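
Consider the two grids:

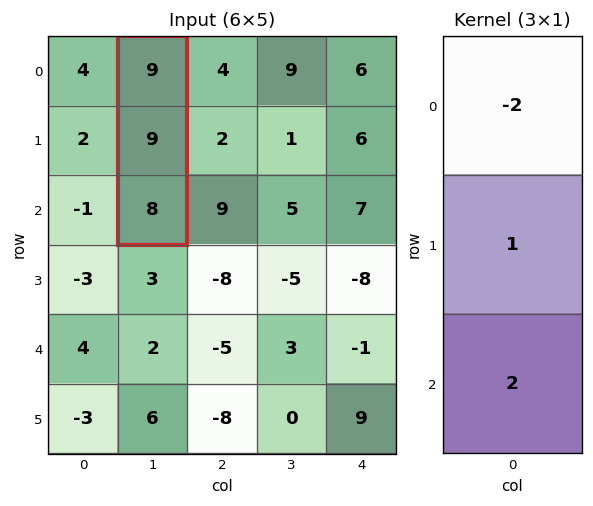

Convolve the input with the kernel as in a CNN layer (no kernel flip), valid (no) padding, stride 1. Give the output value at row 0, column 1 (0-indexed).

7

The receptive field on the input at this output position is [9 / 9 / 8]. Elementwise product with the kernel and sum: 9·-2 + 9·1 + 8·2.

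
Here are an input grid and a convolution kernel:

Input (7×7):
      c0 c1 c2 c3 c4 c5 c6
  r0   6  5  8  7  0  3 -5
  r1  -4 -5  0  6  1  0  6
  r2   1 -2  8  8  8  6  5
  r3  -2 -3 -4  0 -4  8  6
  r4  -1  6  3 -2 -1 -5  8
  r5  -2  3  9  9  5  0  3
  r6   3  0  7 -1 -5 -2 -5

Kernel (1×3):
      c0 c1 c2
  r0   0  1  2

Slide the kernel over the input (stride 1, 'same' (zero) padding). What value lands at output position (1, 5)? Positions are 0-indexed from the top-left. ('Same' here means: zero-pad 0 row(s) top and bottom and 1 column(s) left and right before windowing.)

12

The receptive field on the zero-padded input at this output position is [1 0 6]. Elementwise product with the kernel and sum: 0·1 + 6·2.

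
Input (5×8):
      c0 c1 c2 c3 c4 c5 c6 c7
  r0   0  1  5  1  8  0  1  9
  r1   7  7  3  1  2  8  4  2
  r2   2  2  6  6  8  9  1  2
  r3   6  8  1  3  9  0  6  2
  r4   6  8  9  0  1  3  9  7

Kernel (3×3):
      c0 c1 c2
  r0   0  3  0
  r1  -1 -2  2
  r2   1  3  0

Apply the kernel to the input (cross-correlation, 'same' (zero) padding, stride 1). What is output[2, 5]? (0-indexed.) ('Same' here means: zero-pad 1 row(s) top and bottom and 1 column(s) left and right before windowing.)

9

The receptive field on the zero-padded input at this output position is [2 8 4 / 8 9 1 / 9 0 6]. Elementwise product with the kernel and sum: 8·3 + 8·-1 + 9·-2 + 1·2 + 9·1 + 0·3.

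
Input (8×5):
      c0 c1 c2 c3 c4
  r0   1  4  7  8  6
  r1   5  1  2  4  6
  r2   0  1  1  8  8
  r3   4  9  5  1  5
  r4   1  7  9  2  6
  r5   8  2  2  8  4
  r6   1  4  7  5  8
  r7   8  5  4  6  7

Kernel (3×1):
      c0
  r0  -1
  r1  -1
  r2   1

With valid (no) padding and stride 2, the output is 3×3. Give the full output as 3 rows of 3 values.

-6 -8 -4
-3 3 -7
-8 -4 -2

Output[0,0]: The receptive field on the input at this output position is [1 / 5 / 0]. Elementwise product with the kernel and sum: 1·-1 + 5·-1 + 0·1.
Output[0,1]: The receptive field on the input at this output position is [7 / 2 / 1]. Elementwise product with the kernel and sum: 7·-1 + 2·-1 + 1·1.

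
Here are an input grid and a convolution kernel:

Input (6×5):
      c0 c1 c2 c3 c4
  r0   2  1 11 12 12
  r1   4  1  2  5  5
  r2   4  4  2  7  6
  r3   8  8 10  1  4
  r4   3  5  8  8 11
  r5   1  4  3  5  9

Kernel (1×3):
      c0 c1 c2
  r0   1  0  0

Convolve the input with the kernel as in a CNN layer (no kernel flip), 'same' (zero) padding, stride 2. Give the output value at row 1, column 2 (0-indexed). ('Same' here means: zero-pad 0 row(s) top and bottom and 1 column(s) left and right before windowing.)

7

The receptive field on the zero-padded input at this output position is [7 6 0]. Elementwise product with the kernel and sum: 7·1.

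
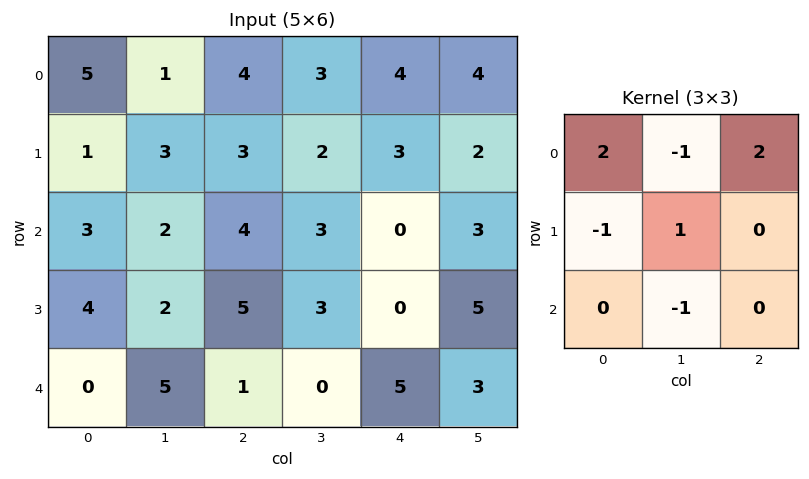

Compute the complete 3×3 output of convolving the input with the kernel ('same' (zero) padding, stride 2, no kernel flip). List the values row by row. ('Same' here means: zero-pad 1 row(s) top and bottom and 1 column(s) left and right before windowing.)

4 0 -2
4 4 2
0 1 21

Output[0,0]: The receptive field on the zero-padded input at this output position is [0 0 0 / 0 5 1 / 0 1 3]. Elementwise product with the kernel and sum: 0·2 + 0·-1 + 0·2 + 0·-1 + 5·1 + 1·-1.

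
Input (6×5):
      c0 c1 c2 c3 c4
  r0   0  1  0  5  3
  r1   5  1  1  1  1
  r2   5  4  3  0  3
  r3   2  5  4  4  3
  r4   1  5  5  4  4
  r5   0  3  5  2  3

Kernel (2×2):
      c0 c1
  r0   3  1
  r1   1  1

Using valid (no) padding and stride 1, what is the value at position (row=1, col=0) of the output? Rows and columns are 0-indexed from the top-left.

The receptive field on the input at this output position is [5 1 / 5 4]. Elementwise product with the kernel and sum: 5·3 + 1·1 + 5·1 + 4·1.

25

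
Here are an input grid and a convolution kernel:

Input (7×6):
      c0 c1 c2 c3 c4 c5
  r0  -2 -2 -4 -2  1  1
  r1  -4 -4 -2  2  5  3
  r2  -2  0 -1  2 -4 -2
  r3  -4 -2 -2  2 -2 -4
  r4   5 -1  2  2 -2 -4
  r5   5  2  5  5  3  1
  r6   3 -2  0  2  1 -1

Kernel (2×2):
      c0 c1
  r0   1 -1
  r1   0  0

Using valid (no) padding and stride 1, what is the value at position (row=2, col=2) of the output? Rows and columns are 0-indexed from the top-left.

-3

The receptive field on the input at this output position is [-1 2 / -2 2]. Elementwise product with the kernel and sum: -1·1 + 2·-1.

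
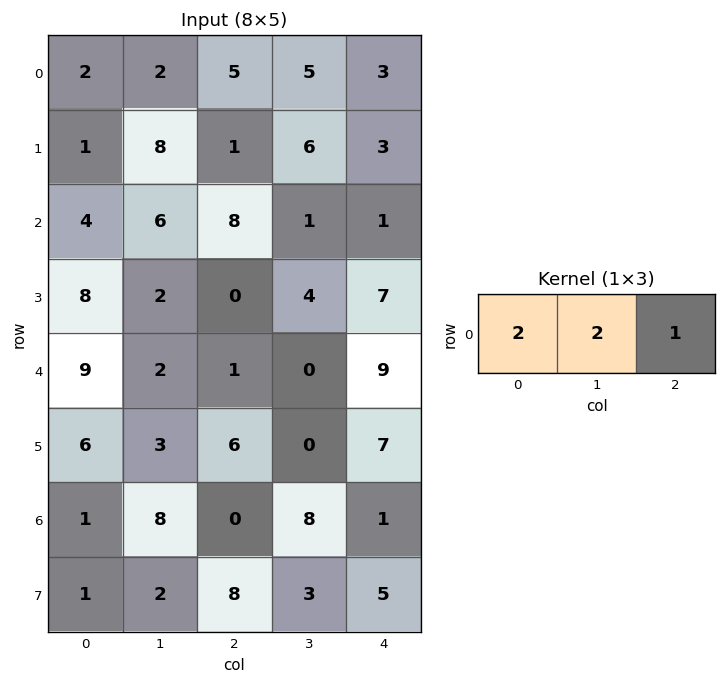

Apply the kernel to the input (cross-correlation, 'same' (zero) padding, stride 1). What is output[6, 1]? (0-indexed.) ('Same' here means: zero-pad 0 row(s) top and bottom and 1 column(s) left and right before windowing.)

18

The receptive field on the zero-padded input at this output position is [1 8 0]. Elementwise product with the kernel and sum: 1·2 + 8·2 + 0·1.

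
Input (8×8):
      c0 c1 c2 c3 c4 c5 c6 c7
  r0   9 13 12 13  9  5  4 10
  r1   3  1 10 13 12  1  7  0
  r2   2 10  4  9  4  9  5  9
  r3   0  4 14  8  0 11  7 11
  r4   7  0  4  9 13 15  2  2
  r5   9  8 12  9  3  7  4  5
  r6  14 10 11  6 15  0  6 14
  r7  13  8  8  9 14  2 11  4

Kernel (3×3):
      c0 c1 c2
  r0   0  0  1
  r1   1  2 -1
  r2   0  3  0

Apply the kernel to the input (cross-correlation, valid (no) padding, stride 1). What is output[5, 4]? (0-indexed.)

19

The receptive field on the input at this output position is [3 7 4 / 15 0 6 / 14 2 11]. Elementwise product with the kernel and sum: 4·1 + 15·1 + 0·2 + 6·-1 + 2·3.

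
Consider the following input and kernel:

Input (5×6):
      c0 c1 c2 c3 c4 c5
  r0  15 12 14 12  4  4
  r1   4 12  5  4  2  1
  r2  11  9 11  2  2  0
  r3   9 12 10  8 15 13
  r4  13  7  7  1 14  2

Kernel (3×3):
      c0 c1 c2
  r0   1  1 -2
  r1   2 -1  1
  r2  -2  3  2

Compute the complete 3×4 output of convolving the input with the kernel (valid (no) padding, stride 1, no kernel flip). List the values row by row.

27 44 14 17
68 40 61 61
23 47 53 62

Output[0,0]: The receptive field on the input at this output position is [15 12 14 / 4 12 5 / 11 9 11]. Elementwise product with the kernel and sum: 15·1 + 12·1 + 14·-2 + 4·2 + 12·-1 + 5·1 + 11·-2 + 9·3 + 11·2.
Output[0,1]: The receptive field on the input at this output position is [12 14 12 / 12 5 4 / 9 11 2]. Elementwise product with the kernel and sum: 12·1 + 14·1 + 12·-2 + 12·2 + 5·-1 + 4·1 + 9·-2 + 11·3 + 2·2.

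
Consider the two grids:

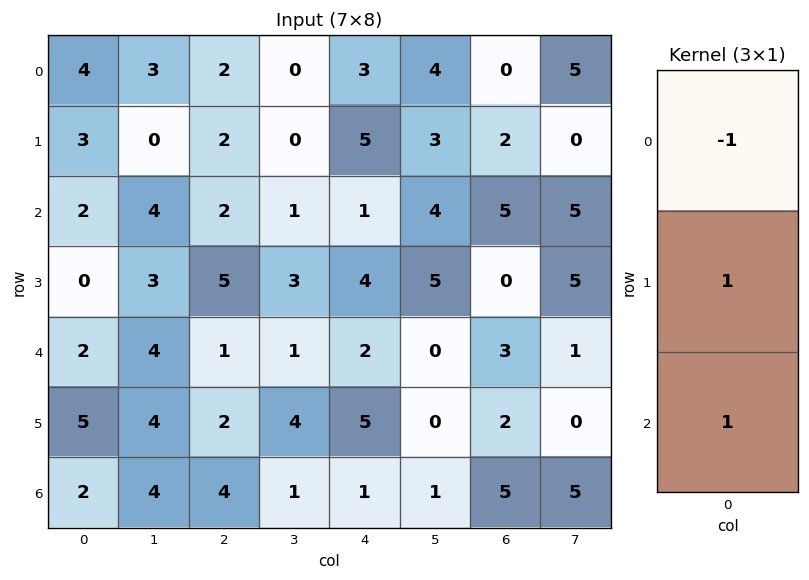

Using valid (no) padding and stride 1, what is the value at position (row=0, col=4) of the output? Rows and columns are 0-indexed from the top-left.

3

The receptive field on the input at this output position is [3 / 5 / 1]. Elementwise product with the kernel and sum: 3·-1 + 5·1 + 1·1.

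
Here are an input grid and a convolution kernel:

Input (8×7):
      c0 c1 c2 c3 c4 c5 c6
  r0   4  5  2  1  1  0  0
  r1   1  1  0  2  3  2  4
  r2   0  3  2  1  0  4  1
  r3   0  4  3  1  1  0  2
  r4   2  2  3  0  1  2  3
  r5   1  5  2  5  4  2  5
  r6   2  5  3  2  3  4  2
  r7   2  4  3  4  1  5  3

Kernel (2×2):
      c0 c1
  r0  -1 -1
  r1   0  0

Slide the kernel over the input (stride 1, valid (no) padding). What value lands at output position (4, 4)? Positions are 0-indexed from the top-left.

-3

The receptive field on the input at this output position is [1 2 / 4 2]. Elementwise product with the kernel and sum: 1·-1 + 2·-1.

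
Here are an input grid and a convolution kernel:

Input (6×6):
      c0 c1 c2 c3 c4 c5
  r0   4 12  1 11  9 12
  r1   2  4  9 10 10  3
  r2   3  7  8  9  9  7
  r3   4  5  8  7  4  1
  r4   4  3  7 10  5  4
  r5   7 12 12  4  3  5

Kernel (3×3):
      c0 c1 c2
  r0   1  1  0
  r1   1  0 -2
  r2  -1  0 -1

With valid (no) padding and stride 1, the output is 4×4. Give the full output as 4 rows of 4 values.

Output[0,0]: The receptive field on the input at this output position is [4 12 1 / 2 4 9 / 3 7 8]. Elementwise product with the kernel and sum: 4·1 + 12·1 + 2·1 + 9·-2 + 3·-1 + 8·-1.

-11 -19 -16 8
-19 -10 -3 7
-13 -7 5 9
-20 -20 -3 4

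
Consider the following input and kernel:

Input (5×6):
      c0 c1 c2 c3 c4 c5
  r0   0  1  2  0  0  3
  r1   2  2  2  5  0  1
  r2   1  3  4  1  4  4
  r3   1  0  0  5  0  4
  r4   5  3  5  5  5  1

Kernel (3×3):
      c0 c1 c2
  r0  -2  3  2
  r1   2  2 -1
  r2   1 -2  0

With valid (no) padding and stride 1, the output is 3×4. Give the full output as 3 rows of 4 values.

8 2 12 8
11 25 7 3
16 -4 8 19

Output[0,0]: The receptive field on the input at this output position is [0 1 2 / 2 2 2 / 1 3 4]. Elementwise product with the kernel and sum: 0·-2 + 1·3 + 2·2 + 2·2 + 2·2 + 2·-1 + 1·1 + 3·-2.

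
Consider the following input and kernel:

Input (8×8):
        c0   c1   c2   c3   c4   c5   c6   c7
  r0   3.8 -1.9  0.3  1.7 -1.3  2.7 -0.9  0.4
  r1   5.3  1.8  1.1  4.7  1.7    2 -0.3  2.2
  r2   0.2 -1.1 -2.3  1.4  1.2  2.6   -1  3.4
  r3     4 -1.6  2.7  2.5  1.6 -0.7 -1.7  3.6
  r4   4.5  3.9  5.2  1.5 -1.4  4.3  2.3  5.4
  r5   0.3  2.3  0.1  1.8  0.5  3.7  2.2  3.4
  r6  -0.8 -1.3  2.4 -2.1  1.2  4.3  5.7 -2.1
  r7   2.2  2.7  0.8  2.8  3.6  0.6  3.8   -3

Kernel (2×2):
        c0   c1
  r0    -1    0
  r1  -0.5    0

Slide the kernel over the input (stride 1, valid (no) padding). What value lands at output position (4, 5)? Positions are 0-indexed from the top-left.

The receptive field on the input at this output position is [4.3 2.3 / 3.7 2.2]. Elementwise product with the kernel and sum: 4.3·-1 + 3.7·-0.5.

-6.15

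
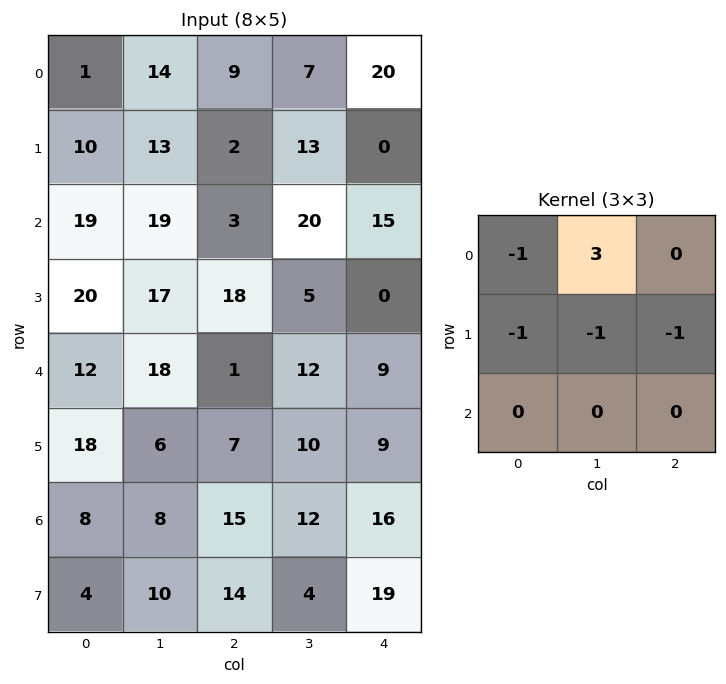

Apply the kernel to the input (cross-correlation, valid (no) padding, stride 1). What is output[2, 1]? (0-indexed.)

-50

The receptive field on the input at this output position is [19 3 20 / 17 18 5 / 18 1 12]. Elementwise product with the kernel and sum: 19·-1 + 3·3 + 17·-1 + 18·-1 + 5·-1.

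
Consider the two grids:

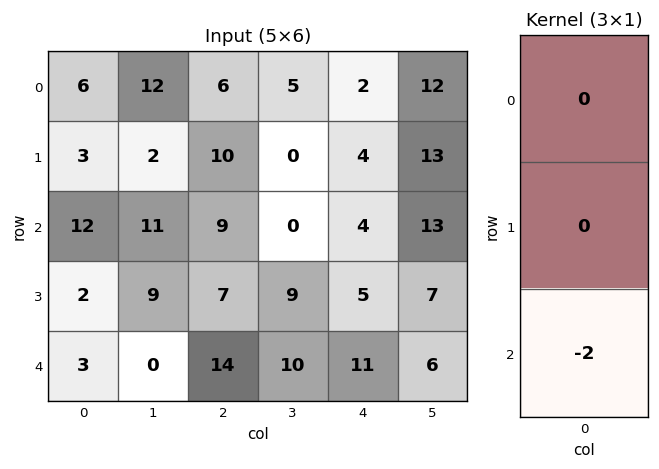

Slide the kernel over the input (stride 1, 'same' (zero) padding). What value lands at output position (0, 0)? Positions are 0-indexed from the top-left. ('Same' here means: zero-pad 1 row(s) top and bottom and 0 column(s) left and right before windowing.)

-6

The receptive field on the zero-padded input at this output position is [0 / 6 / 3]. Elementwise product with the kernel and sum: 3·-2.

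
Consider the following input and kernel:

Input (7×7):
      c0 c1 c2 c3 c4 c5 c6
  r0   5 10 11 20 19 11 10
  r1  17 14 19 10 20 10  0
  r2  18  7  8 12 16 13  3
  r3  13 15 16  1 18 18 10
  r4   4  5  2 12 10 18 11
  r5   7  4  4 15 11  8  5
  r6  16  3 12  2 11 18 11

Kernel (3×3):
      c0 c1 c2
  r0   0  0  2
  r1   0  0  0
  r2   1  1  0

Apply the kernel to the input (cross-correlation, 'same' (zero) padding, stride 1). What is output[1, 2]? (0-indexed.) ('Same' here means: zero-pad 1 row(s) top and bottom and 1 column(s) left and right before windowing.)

55

The receptive field on the zero-padded input at this output position is [10 11 20 / 14 19 10 / 7 8 12]. Elementwise product with the kernel and sum: 20·2 + 7·1 + 8·1.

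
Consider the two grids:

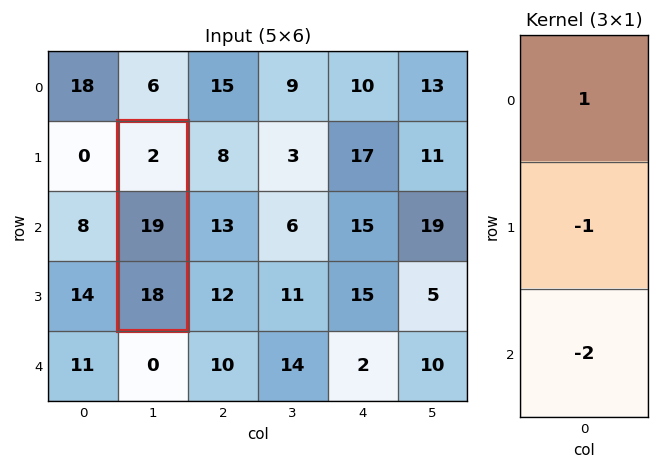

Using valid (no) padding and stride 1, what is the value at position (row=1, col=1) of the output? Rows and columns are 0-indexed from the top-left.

-53

The receptive field on the input at this output position is [2 / 19 / 18]. Elementwise product with the kernel and sum: 2·1 + 19·-1 + 18·-2.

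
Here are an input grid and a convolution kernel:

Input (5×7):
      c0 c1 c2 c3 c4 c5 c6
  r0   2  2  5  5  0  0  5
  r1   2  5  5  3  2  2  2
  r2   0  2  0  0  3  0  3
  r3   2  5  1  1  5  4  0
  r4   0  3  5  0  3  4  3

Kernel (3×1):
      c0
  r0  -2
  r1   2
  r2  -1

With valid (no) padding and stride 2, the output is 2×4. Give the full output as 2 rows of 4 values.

0 0 1 -9
4 -3 1 -9

Output[0,0]: The receptive field on the input at this output position is [2 / 2 / 0]. Elementwise product with the kernel and sum: 2·-2 + 2·2 + 0·-1.
Output[0,1]: The receptive field on the input at this output position is [5 / 5 / 0]. Elementwise product with the kernel and sum: 5·-2 + 5·2 + 0·-1.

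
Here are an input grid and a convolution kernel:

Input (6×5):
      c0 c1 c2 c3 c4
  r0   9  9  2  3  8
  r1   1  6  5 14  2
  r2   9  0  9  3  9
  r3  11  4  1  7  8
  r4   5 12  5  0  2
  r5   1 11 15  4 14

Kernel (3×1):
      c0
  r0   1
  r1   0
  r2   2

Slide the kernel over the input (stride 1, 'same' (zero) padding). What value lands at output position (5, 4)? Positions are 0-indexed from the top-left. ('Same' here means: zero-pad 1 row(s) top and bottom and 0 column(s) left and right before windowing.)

2

The receptive field on the zero-padded input at this output position is [2 / 14 / 0]. Elementwise product with the kernel and sum: 2·1 + 0·2.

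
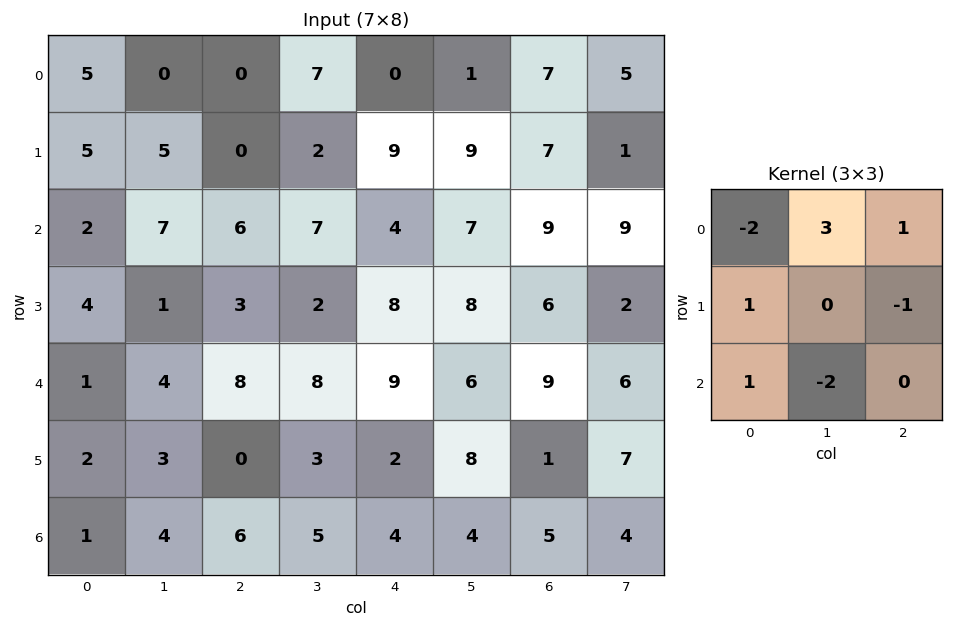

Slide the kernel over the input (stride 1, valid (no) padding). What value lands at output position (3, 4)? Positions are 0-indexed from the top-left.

0

The receptive field on the input at this output position is [8 8 6 / 9 6 9 / 2 8 1]. Elementwise product with the kernel and sum: 8·-2 + 8·3 + 6·1 + 9·1 + 9·-1 + 2·1 + 8·-2.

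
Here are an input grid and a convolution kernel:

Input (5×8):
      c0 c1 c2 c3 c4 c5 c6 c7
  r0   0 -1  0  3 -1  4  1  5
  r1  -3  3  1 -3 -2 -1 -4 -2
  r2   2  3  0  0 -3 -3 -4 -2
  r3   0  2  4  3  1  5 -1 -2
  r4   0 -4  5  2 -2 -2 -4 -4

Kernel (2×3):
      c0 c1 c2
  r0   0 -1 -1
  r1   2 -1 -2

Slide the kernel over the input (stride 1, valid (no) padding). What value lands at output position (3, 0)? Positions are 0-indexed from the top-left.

-12

The receptive field on the input at this output position is [0 2 4 / 0 -4 5]. Elementwise product with the kernel and sum: 2·-1 + 4·-1 + 0·2 + -4·-1 + 5·-2.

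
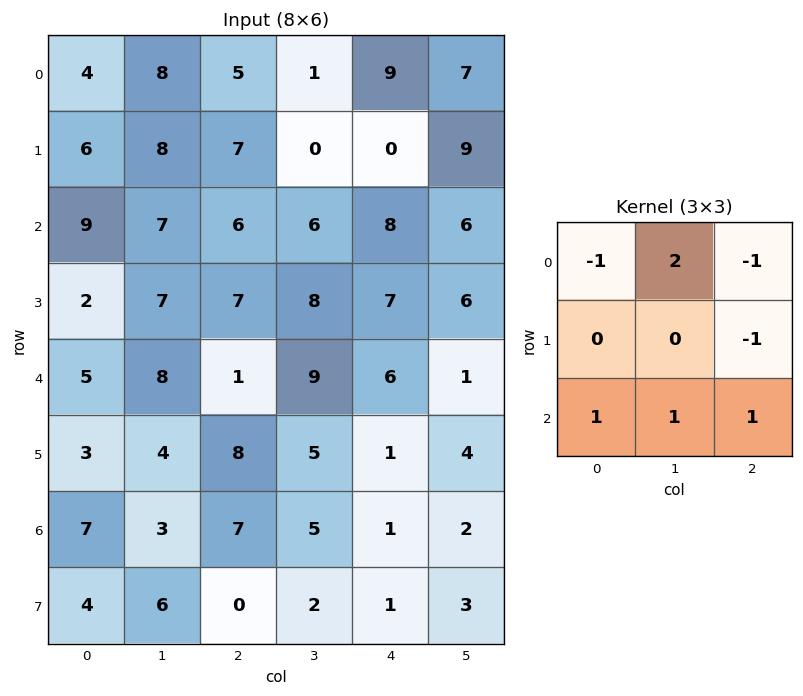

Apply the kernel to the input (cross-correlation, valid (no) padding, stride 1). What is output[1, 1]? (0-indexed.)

The receptive field on the input at this output position is [8 7 0 / 7 6 6 / 7 7 8]. Elementwise product with the kernel and sum: 8·-1 + 7·2 + 0·-1 + 6·-1 + 7·1 + 7·1 + 8·1.

22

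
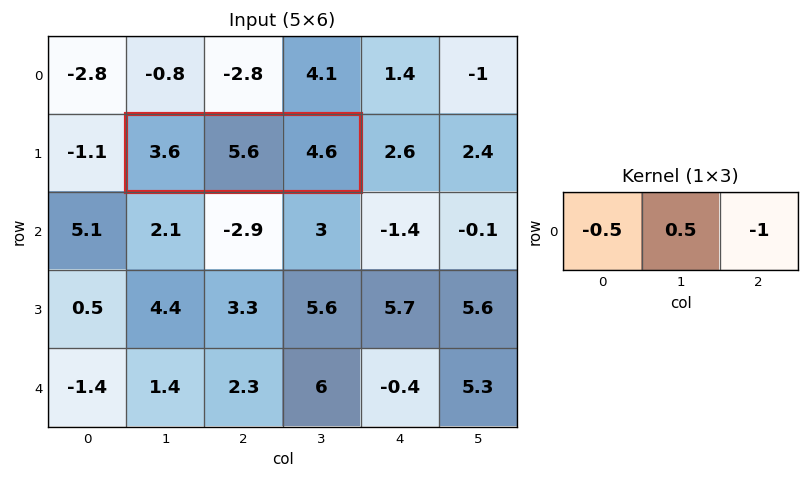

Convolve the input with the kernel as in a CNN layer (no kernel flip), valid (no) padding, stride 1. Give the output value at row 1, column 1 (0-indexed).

-3.6

The receptive field on the input at this output position is [3.6 5.6 4.6]. Elementwise product with the kernel and sum: 3.6·-0.5 + 5.6·0.5 + 4.6·-1.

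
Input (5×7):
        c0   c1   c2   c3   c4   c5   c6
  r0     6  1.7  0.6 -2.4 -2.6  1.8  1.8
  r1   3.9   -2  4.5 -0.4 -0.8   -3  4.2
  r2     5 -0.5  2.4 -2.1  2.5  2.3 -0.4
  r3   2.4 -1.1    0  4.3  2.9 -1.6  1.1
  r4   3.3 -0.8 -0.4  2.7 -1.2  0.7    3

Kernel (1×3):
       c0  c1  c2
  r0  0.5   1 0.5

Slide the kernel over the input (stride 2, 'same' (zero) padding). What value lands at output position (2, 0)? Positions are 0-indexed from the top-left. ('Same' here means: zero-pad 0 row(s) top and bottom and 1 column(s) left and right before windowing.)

The receptive field on the zero-padded input at this output position is [0 3.3 -0.8]. Elementwise product with the kernel and sum: 0·0.5 + 3.3·1 + -0.8·0.5.

2.9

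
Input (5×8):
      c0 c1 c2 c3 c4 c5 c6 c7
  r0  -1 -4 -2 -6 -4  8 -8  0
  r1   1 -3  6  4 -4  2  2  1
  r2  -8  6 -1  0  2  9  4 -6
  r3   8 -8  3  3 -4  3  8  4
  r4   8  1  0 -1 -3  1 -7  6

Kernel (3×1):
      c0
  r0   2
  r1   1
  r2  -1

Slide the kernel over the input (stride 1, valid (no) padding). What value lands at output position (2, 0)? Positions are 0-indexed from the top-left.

The receptive field on the input at this output position is [-8 / 8 / 8]. Elementwise product with the kernel and sum: -8·2 + 8·1 + 8·-1.

-16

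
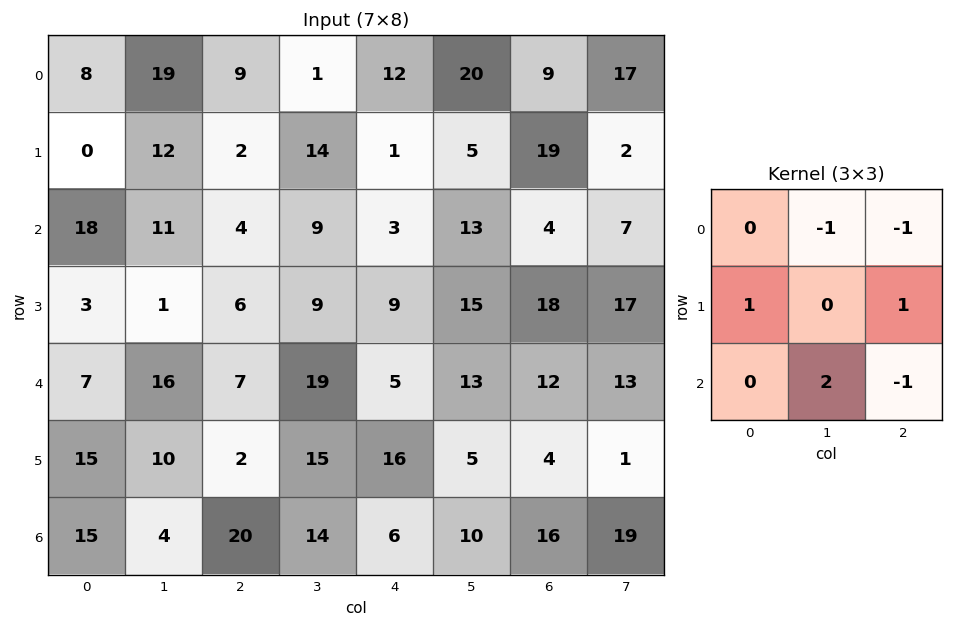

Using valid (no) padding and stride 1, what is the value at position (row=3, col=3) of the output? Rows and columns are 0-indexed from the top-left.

35

The receptive field on the input at this output position is [9 9 15 / 19 5 13 / 15 16 5]. Elementwise product with the kernel and sum: 9·-1 + 15·-1 + 19·1 + 13·1 + 16·2 + 5·-1.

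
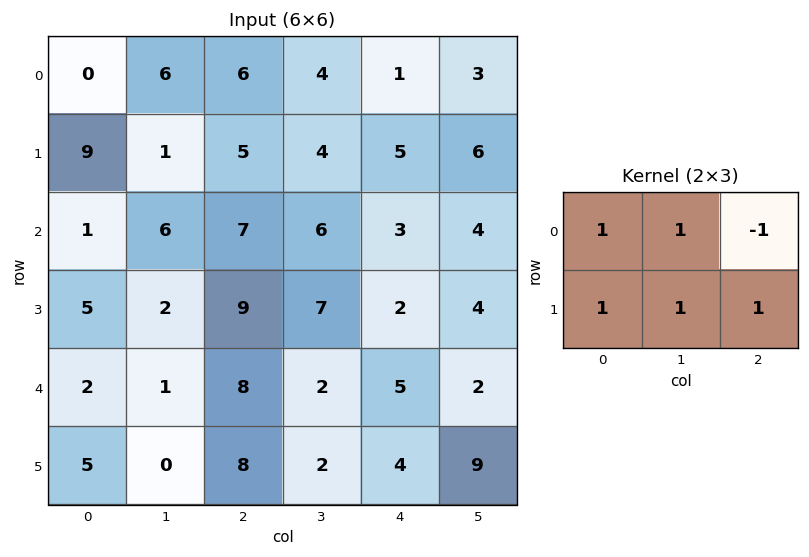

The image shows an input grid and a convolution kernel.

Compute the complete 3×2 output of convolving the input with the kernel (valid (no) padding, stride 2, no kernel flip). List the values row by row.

Output[0,0]: The receptive field on the input at this output position is [0 6 6 / 9 1 5]. Elementwise product with the kernel and sum: 0·1 + 6·1 + 6·-1 + 9·1 + 1·1 + 5·1.

15 23
16 28
8 19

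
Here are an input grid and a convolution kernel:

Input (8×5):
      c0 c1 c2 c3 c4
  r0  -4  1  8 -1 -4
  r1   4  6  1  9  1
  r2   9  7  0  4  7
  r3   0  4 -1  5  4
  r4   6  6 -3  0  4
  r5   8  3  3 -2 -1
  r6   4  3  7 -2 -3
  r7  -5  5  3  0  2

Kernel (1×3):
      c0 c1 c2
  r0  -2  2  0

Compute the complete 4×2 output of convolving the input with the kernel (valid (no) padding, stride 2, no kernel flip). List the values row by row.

Output[0,0]: The receptive field on the input at this output position is [-4 1 8]. Elementwise product with the kernel and sum: -4·-2 + 1·2.

10 -18
-4 8
0 6
-2 -18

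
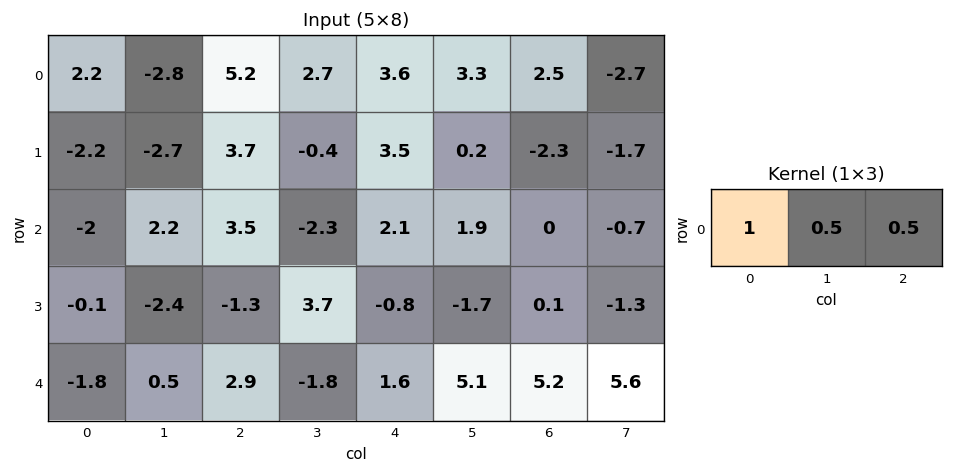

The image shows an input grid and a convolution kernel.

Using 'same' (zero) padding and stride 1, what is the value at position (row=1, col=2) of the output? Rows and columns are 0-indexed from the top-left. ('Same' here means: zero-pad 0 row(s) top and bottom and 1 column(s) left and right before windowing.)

The receptive field on the zero-padded input at this output position is [-2.7 3.7 -0.4]. Elementwise product with the kernel and sum: -2.7·1 + 3.7·0.5 + -0.4·0.5.

-1.05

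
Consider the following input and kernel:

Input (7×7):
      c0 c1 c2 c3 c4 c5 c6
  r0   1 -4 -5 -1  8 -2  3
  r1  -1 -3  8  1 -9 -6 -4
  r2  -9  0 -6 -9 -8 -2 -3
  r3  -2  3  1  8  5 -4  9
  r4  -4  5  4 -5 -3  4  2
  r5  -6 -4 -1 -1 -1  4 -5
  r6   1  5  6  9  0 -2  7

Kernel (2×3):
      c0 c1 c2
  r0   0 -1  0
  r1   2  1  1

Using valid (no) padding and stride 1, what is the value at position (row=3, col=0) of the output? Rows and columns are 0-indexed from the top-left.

-2

The receptive field on the input at this output position is [-2 3 1 / -4 5 4]. Elementwise product with the kernel and sum: 3·-1 + -4·2 + 5·1 + 4·1.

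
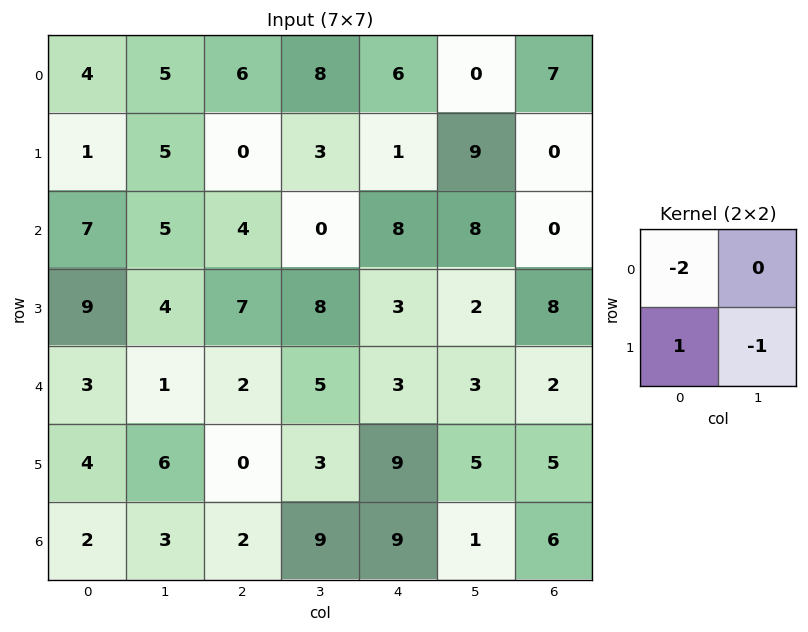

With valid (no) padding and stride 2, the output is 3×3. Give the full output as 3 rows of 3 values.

Output[0,0]: The receptive field on the input at this output position is [4 5 / 1 5]. Elementwise product with the kernel and sum: 4·-2 + 1·1 + 5·-1.

-12 -15 -20
-9 -9 -15
-8 -7 -2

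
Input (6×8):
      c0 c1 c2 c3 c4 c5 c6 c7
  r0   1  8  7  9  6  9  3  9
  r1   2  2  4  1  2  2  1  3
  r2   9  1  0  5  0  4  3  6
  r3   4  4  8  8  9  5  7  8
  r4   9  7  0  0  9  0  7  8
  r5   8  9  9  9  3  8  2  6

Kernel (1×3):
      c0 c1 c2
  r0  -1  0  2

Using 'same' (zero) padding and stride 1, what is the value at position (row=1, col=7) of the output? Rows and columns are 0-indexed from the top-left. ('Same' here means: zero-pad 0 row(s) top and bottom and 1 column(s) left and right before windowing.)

-1

The receptive field on the zero-padded input at this output position is [1 3 0]. Elementwise product with the kernel and sum: 1·-1 + 0·2.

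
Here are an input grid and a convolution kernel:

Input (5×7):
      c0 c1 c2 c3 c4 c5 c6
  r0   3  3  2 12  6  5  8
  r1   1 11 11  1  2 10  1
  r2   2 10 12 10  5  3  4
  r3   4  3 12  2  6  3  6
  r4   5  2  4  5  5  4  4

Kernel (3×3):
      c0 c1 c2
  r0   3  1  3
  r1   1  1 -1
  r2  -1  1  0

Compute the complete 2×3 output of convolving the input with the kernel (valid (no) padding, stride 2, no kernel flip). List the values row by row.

27 44 56
44 70 32

Output[0,0]: The receptive field on the input at this output position is [3 3 2 / 1 11 11 / 2 10 12]. Elementwise product with the kernel and sum: 3·3 + 3·1 + 2·3 + 1·1 + 11·1 + 11·-1 + 2·-1 + 10·1.
Output[0,1]: The receptive field on the input at this output position is [2 12 6 / 11 1 2 / 12 10 5]. Elementwise product with the kernel and sum: 2·3 + 12·1 + 6·3 + 11·1 + 1·1 + 2·-1 + 12·-1 + 10·1.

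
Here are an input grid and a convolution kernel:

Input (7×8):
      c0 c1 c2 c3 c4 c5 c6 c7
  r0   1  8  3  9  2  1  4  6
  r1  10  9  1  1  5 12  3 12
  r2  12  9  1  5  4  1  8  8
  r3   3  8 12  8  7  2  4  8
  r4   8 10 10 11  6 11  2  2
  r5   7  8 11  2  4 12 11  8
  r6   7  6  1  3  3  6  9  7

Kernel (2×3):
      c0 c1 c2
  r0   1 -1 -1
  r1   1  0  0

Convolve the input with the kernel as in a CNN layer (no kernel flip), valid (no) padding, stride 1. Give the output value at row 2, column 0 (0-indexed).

The receptive field on the input at this output position is [12 9 1 / 3 8 12]. Elementwise product with the kernel and sum: 12·1 + 9·-1 + 1·-1 + 3·1.

5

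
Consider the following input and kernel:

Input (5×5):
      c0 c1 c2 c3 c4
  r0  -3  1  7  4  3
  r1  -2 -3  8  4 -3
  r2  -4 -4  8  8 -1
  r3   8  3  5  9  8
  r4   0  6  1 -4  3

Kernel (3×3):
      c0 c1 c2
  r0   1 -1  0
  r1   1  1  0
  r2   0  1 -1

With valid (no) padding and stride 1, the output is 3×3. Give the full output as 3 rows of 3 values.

-21 -1 24
-9 -11 21
16 1 7

Output[0,0]: The receptive field on the input at this output position is [-3 1 7 / -2 -3 8 / -4 -4 8]. Elementwise product with the kernel and sum: -3·1 + 1·-1 + -2·1 + -3·1 + -4·1 + 8·-1.
Output[0,1]: The receptive field on the input at this output position is [1 7 4 / -3 8 4 / -4 8 8]. Elementwise product with the kernel and sum: 1·1 + 7·-1 + -3·1 + 8·1 + 8·1 + 8·-1.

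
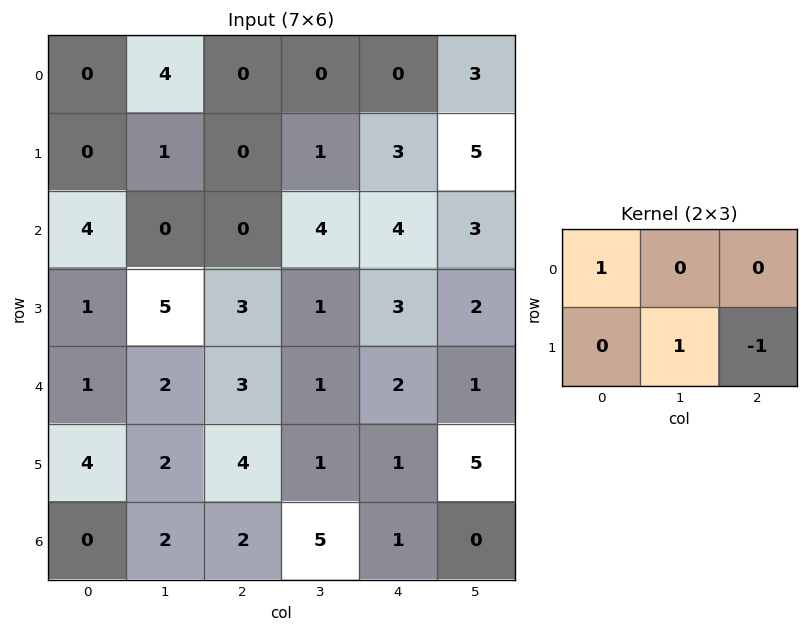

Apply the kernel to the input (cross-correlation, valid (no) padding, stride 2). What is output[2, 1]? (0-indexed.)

3

The receptive field on the input at this output position is [3 1 2 / 4 1 1]. Elementwise product with the kernel and sum: 3·1 + 1·1 + 1·-1.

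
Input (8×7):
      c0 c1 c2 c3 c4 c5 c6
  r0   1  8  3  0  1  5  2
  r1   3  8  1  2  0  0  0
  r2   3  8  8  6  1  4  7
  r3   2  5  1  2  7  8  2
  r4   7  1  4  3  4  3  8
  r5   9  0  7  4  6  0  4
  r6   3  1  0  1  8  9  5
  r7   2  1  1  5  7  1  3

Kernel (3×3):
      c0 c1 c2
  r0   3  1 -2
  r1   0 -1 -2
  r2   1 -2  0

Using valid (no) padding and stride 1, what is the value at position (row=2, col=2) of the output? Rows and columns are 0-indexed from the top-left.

The receptive field on the input at this output position is [8 6 1 / 1 2 7 / 4 3 4]. Elementwise product with the kernel and sum: 8·3 + 6·1 + 1·-2 + 2·-1 + 7·-2 + 4·1 + 3·-2.

10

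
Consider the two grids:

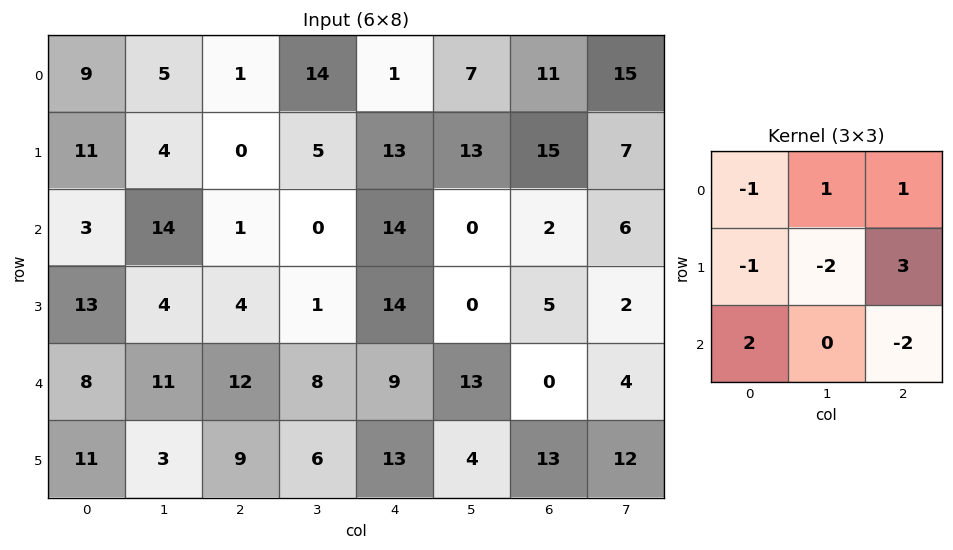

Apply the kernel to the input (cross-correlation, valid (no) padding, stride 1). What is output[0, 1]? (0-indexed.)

49

The receptive field on the input at this output position is [5 1 14 / 4 0 5 / 14 1 0]. Elementwise product with the kernel and sum: 5·-1 + 1·1 + 14·1 + 4·-1 + 0·-2 + 5·3 + 14·2 + 0·-2.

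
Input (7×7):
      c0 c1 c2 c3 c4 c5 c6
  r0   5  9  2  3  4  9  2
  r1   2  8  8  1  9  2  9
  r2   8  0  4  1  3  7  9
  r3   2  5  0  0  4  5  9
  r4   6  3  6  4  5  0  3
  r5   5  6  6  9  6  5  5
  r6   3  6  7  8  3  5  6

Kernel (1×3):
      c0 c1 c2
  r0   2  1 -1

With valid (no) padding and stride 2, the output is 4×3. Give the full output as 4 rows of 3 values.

Output[0,0]: The receptive field on the input at this output position is [5 9 2]. Elementwise product with the kernel and sum: 5·2 + 9·1 + 2·-1.
Output[0,1]: The receptive field on the input at this output position is [2 3 4]. Elementwise product with the kernel and sum: 2·2 + 3·1 + 4·-1.

17 3 15
12 6 4
9 11 7
5 19 5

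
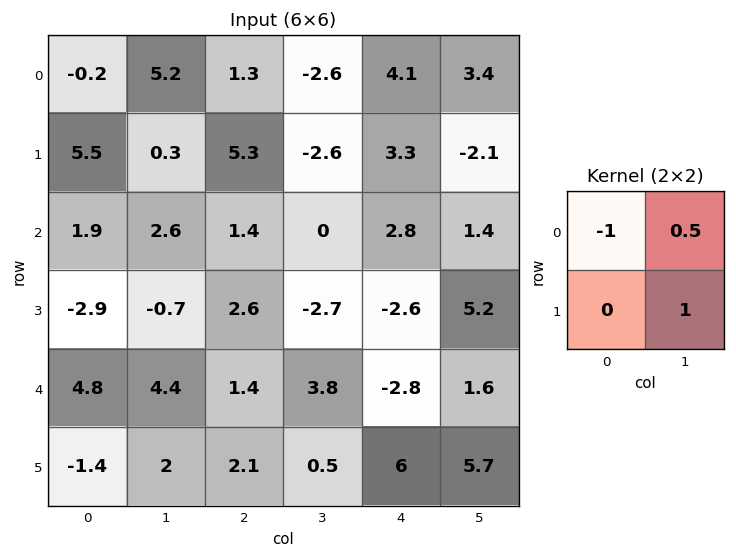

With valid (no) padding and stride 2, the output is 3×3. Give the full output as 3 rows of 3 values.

3.1 -5.2 -4.5
-1.3 -4.1 3.1
-0.6 1 9.3

Output[0,0]: The receptive field on the input at this output position is [-0.2 5.2 / 5.5 0.3]. Elementwise product with the kernel and sum: -0.2·-1 + 5.2·0.5 + 0.3·1.
Output[0,1]: The receptive field on the input at this output position is [1.3 -2.6 / 5.3 -2.6]. Elementwise product with the kernel and sum: 1.3·-1 + -2.6·0.5 + -2.6·1.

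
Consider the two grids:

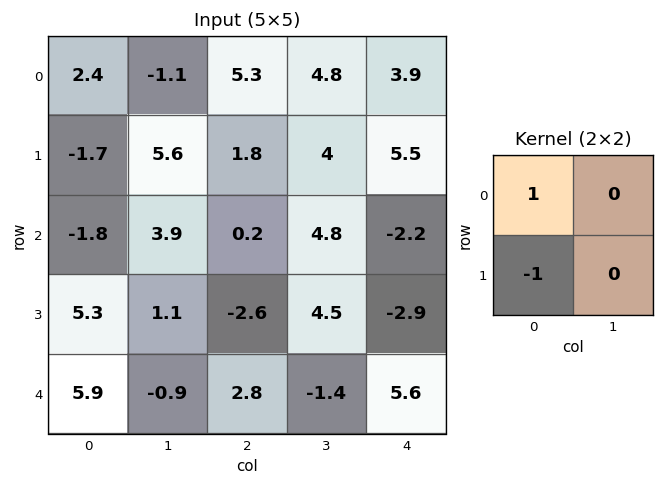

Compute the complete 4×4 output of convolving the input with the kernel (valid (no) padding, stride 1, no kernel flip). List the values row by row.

Output[0,0]: The receptive field on the input at this output position is [2.4 -1.1 / -1.7 5.6]. Elementwise product with the kernel and sum: 2.4·1 + -1.7·-1.
Output[0,1]: The receptive field on the input at this output position is [-1.1 5.3 / 5.6 1.8]. Elementwise product with the kernel and sum: -1.1·1 + 5.6·-1.

4.1 -6.7 3.5 0.8
0.1 1.7 1.6 -0.8
-7.1 2.8 2.8 0.3
-0.6 2 -5.4 5.9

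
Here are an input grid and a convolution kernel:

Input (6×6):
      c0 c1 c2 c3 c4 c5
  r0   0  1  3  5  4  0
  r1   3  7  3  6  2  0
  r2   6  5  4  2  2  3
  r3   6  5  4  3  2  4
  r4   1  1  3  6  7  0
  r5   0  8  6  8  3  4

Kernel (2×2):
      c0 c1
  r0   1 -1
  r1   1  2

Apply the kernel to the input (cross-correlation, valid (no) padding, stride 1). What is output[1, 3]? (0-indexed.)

10

The receptive field on the input at this output position is [6 2 / 2 2]. Elementwise product with the kernel and sum: 6·1 + 2·-1 + 2·1 + 2·2.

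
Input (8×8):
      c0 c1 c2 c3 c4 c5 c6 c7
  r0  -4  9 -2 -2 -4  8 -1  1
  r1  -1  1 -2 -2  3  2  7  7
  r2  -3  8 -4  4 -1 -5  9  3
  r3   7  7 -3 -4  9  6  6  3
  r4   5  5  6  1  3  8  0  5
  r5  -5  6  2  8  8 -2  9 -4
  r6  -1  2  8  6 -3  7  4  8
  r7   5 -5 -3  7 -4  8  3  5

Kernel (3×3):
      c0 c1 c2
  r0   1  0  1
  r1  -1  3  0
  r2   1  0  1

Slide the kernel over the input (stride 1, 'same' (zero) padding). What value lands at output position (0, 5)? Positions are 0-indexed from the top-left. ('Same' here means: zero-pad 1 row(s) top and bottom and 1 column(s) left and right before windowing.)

38

The receptive field on the zero-padded input at this output position is [0 0 0 / -4 8 -1 / 3 2 7]. Elementwise product with the kernel and sum: 0·1 + 0·1 + -4·-1 + 8·3 + 3·1 + 7·1.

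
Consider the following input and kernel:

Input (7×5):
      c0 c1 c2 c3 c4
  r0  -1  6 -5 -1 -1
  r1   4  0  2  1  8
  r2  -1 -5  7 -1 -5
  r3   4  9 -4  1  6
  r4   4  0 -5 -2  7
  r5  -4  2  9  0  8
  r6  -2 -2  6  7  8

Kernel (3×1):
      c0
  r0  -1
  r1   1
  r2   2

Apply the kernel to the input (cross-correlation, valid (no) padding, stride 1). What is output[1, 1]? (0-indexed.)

The receptive field on the input at this output position is [0 / -5 / 9]. Elementwise product with the kernel and sum: 0·-1 + -5·1 + 9·2.

13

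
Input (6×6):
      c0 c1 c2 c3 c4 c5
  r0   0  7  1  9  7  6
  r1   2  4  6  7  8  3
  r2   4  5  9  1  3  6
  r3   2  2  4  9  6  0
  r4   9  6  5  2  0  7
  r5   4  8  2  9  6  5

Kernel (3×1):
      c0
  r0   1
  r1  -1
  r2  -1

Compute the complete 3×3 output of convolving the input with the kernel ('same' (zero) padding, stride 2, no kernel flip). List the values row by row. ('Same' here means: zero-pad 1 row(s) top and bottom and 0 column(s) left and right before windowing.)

-2 -7 -15
-4 -7 -1
-11 -3 0

Output[0,0]: The receptive field on the zero-padded input at this output position is [0 / 0 / 2]. Elementwise product with the kernel and sum: 0·1 + 0·-1 + 2·-1.
Output[0,1]: The receptive field on the zero-padded input at this output position is [0 / 1 / 6]. Elementwise product with the kernel and sum: 0·1 + 1·-1 + 6·-1.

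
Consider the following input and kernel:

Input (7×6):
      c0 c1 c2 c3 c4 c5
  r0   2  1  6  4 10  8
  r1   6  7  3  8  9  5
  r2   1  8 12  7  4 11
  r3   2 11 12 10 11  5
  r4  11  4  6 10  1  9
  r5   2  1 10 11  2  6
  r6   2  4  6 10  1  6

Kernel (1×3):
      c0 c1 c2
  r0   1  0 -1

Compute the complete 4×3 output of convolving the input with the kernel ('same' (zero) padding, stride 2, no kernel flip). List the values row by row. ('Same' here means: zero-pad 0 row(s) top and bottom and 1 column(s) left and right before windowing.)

-1 -3 -4
-8 1 -4
-4 -6 1
-4 -6 4

Output[0,0]: The receptive field on the zero-padded input at this output position is [0 2 1]. Elementwise product with the kernel and sum: 0·1 + 1·-1.
Output[0,1]: The receptive field on the zero-padded input at this output position is [1 6 4]. Elementwise product with the kernel and sum: 1·1 + 4·-1.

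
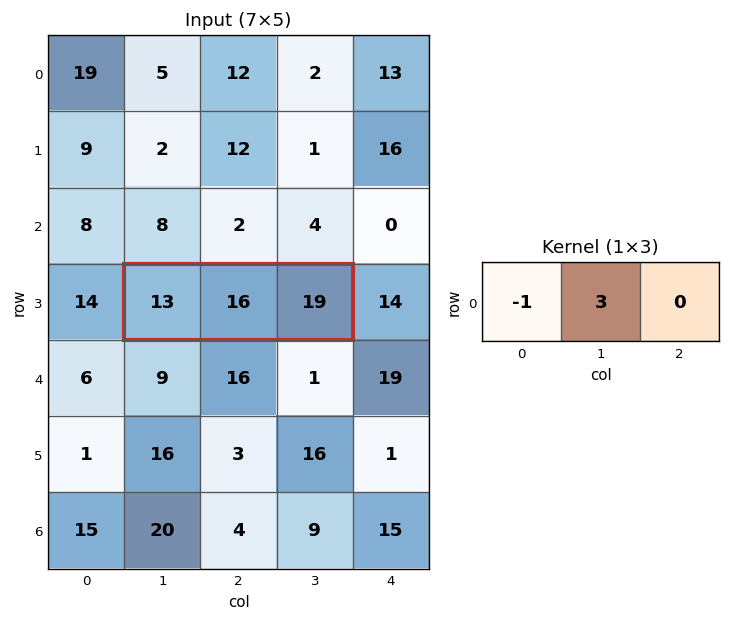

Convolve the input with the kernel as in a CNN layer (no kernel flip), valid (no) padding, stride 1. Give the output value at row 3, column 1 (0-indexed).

The receptive field on the input at this output position is [13 16 19]. Elementwise product with the kernel and sum: 13·-1 + 16·3.

35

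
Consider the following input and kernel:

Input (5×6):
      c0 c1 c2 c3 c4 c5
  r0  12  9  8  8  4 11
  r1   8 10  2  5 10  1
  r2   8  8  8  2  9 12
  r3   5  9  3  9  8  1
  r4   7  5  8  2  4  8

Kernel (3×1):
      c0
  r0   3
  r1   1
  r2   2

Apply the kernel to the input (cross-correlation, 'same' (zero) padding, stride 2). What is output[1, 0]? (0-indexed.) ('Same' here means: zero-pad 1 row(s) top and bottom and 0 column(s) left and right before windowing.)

The receptive field on the zero-padded input at this output position is [8 / 8 / 5]. Elementwise product with the kernel and sum: 8·3 + 8·1 + 5·2.

42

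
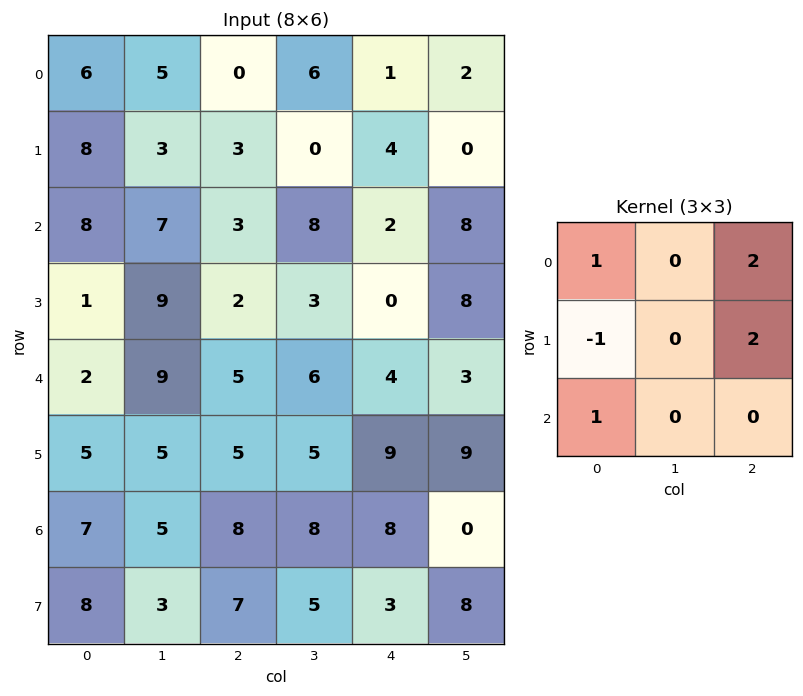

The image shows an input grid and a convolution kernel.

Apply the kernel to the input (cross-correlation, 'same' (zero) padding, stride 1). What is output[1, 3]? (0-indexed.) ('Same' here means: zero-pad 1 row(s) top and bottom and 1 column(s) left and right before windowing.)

10

The receptive field on the zero-padded input at this output position is [0 6 1 / 3 0 4 / 3 8 2]. Elementwise product with the kernel and sum: 0·1 + 1·2 + 3·-1 + 4·2 + 3·1.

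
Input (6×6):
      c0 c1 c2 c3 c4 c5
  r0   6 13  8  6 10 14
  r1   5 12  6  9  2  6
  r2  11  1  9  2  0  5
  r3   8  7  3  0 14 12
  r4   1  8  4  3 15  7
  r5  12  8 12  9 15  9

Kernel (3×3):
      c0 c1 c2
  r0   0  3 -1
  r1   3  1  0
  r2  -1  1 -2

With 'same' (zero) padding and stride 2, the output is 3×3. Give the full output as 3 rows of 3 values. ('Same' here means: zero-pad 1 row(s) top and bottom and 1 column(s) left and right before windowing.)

-13 23 9
8 17 -4
14 23 42

Output[0,0]: The receptive field on the zero-padded input at this output position is [0 0 0 / 0 6 13 / 0 5 12]. Elementwise product with the kernel and sum: 0·3 + 0·-1 + 0·3 + 6·1 + 0·-1 + 5·1 + 12·-2.
Output[0,1]: The receptive field on the zero-padded input at this output position is [0 0 0 / 13 8 6 / 12 6 9]. Elementwise product with the kernel and sum: 0·3 + 0·-1 + 13·3 + 8·1 + 12·-1 + 6·1 + 9·-2.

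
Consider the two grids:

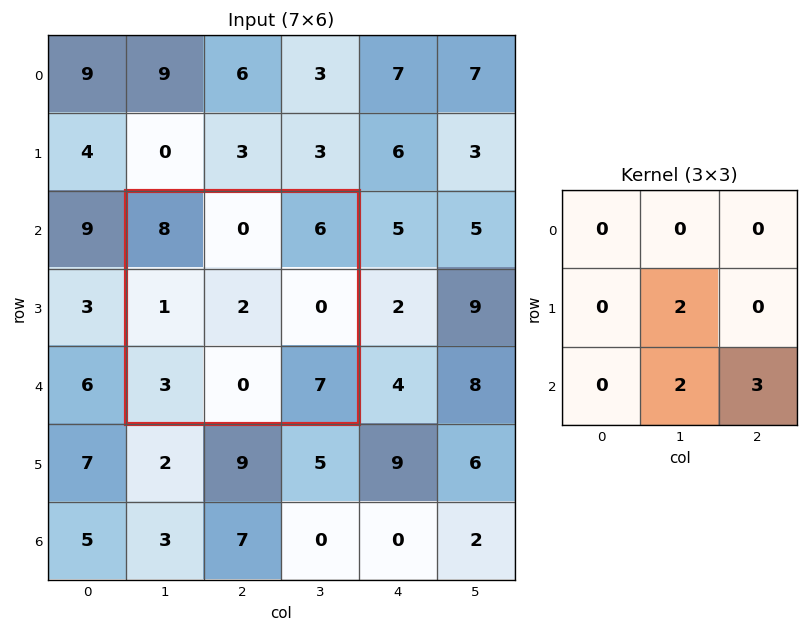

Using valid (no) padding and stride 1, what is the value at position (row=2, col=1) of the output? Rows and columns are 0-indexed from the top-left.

The receptive field on the input at this output position is [8 0 6 / 1 2 0 / 3 0 7]. Elementwise product with the kernel and sum: 2·2 + 0·2 + 7·3.

25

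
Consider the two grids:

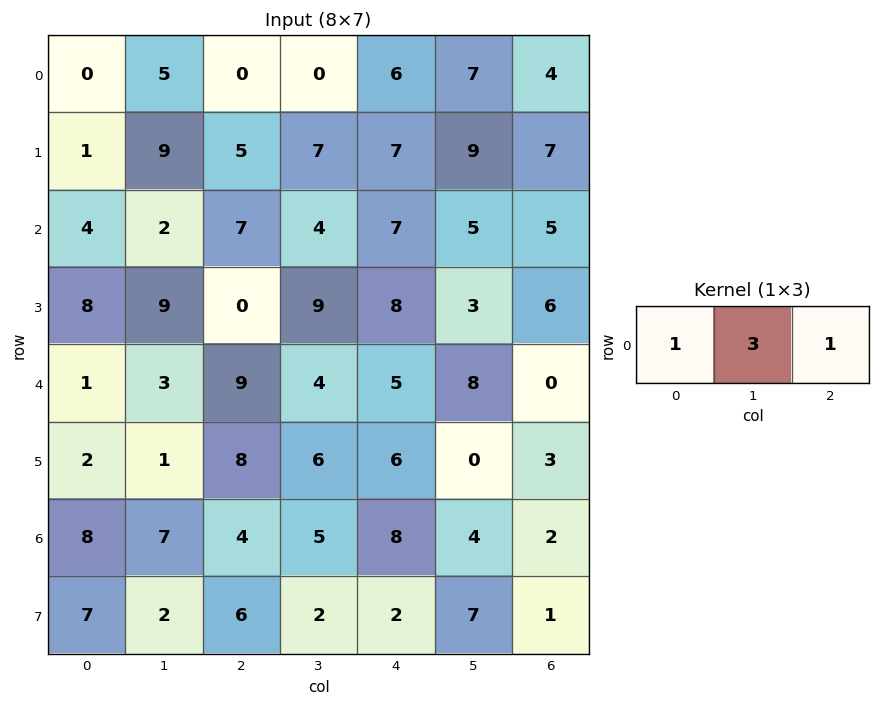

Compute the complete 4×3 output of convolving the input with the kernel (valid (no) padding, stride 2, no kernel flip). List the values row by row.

15 6 31
17 26 27
19 26 29
33 27 22

Output[0,0]: The receptive field on the input at this output position is [0 5 0]. Elementwise product with the kernel and sum: 0·1 + 5·3 + 0·1.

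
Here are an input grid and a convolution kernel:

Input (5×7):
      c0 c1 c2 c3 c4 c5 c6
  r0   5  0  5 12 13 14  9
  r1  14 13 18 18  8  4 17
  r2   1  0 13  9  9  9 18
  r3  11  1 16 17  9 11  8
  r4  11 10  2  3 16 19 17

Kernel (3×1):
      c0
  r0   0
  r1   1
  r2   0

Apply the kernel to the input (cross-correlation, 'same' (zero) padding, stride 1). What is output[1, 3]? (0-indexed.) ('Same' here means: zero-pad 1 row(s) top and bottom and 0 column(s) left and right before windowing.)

The receptive field on the zero-padded input at this output position is [12 / 18 / 9]. Elementwise product with the kernel and sum: 18·1.

18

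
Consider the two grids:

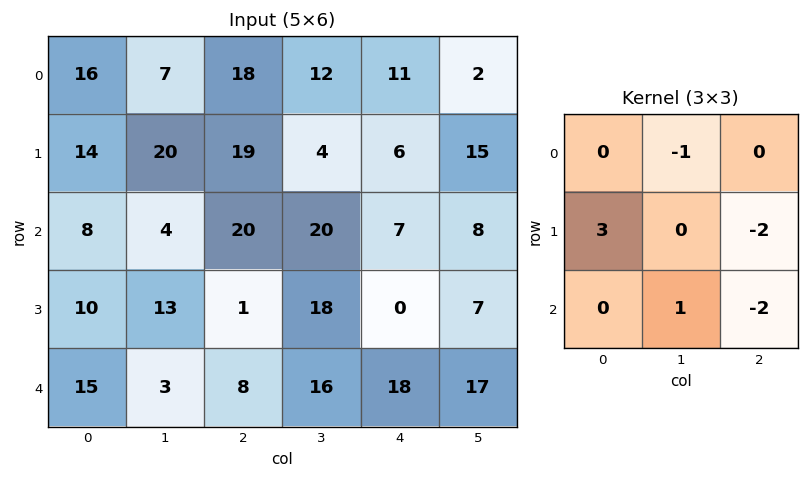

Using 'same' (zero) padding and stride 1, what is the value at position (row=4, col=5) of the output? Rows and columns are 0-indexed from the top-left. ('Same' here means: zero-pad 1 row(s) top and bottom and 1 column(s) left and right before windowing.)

47

The receptive field on the zero-padded input at this output position is [0 7 0 / 18 17 0 / 0 0 0]. Elementwise product with the kernel and sum: 7·-1 + 18·3 + 0·-2 + 0·1 + 0·-2.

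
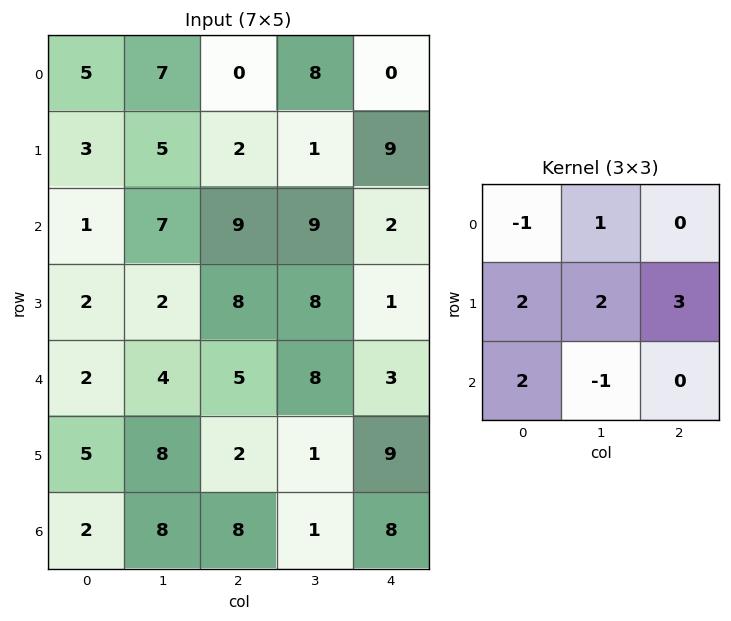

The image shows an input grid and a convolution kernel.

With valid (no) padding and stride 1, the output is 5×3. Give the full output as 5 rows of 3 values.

19 15 50
47 52 49
38 49 37
29 62 38
30 32 51

Output[0,0]: The receptive field on the input at this output position is [5 7 0 / 3 5 2 / 1 7 9]. Elementwise product with the kernel and sum: 5·-1 + 7·1 + 3·2 + 5·2 + 2·3 + 1·2 + 7·-1.
Output[0,1]: The receptive field on the input at this output position is [7 0 8 / 5 2 1 / 7 9 9]. Elementwise product with the kernel and sum: 7·-1 + 0·1 + 5·2 + 2·2 + 1·3 + 7·2 + 9·-1.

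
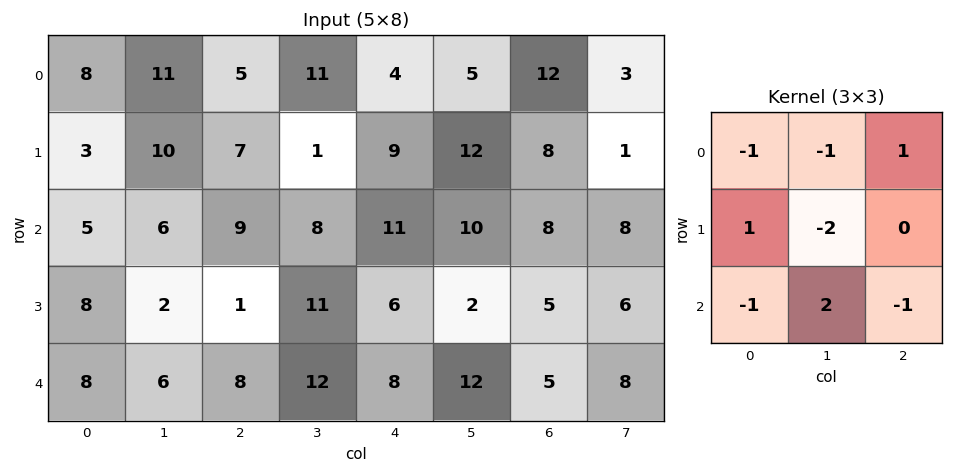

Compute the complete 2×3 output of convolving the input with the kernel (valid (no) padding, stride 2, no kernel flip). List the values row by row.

Output[0,0]: The receptive field on the input at this output position is [8 11 5 / 3 10 7 / 5 6 9]. Elementwise product with the kernel and sum: 8·-1 + 11·-1 + 5·1 + 3·1 + 10·-2 + 5·-1 + 6·2 + 9·-1.
Output[0,1]: The receptive field on the input at this output position is [5 11 4 / 7 1 9 / 9 8 11]. Elementwise product with the kernel and sum: 5·-1 + 11·-1 + 4·1 + 7·1 + 1·-2 + 9·-1 + 8·2 + 11·-1.

-33 -11 -11
-2 -19 0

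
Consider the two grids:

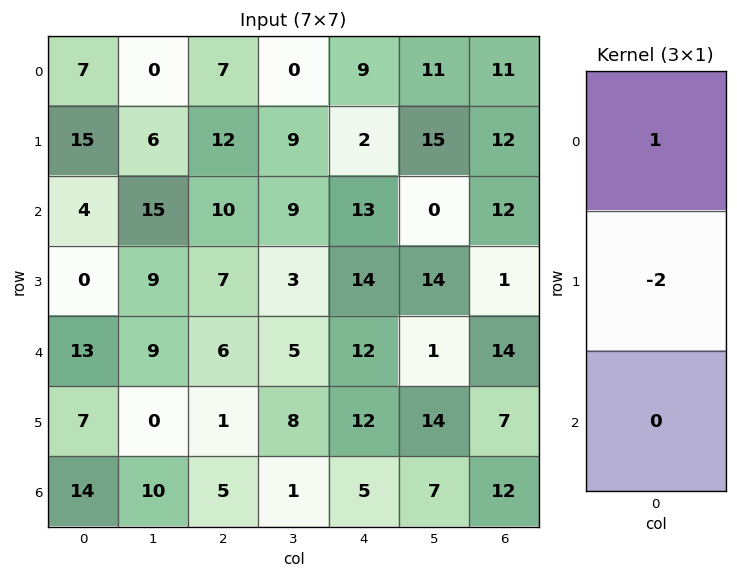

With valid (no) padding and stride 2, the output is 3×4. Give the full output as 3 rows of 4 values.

Output[0,0]: The receptive field on the input at this output position is [7 / 15 / 4]. Elementwise product with the kernel and sum: 7·1 + 15·-2.
Output[0,1]: The receptive field on the input at this output position is [7 / 12 / 10]. Elementwise product with the kernel and sum: 7·1 + 12·-2.

-23 -17 5 -13
4 -4 -15 10
-1 4 -12 0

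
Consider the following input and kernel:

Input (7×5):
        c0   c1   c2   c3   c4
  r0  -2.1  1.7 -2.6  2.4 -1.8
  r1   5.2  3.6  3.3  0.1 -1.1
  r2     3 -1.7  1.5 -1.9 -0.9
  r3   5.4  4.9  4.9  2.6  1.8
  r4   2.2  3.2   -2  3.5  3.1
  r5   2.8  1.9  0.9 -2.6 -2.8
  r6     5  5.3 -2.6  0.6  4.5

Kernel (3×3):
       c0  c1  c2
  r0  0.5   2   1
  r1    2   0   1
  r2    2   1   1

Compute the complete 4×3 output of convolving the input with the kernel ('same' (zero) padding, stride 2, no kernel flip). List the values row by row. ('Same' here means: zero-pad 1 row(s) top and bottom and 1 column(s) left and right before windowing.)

Output[0,0]: The receptive field on the zero-padded input at this output position is [0 0 0 / 0 -2.1 1.7 / 0 5.2 3.6]. Elementwise product with the kernel and sum: 0·0.5 + 0·2 + 0·1 + 0·2 + 1.7·1 + 0·2 + 5.2·1 + 3.6·1.
Output[0,1]: The receptive field on the zero-padded input at this output position is [0 0 0 / 1.7 -2.6 2.4 / 3.6 3.3 0.1]. Elementwise product with the kernel and sum: 0·0.5 + 0·2 + 0·1 + 1.7·2 + 2.4·1 + 3.6·2 + 3.3·1 + 0.1·1.

10.5 16.4 3.9
22.6 20.5 1.05
23.6 26.85 3.9
12.8 11.35 -5.7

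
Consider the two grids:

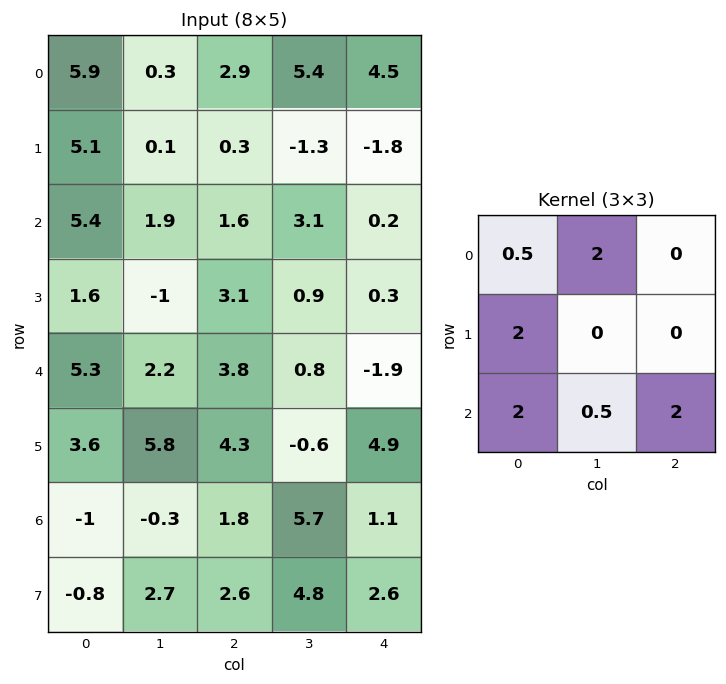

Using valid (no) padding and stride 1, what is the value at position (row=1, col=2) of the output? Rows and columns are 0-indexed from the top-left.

The receptive field on the input at this output position is [0.3 -1.3 -1.8 / 1.6 3.1 0.2 / 3.1 0.9 0.3]. Elementwise product with the kernel and sum: 0.3·0.5 + -1.3·2 + 1.6·2 + 3.1·2 + 0.9·0.5 + 0.3·2.

8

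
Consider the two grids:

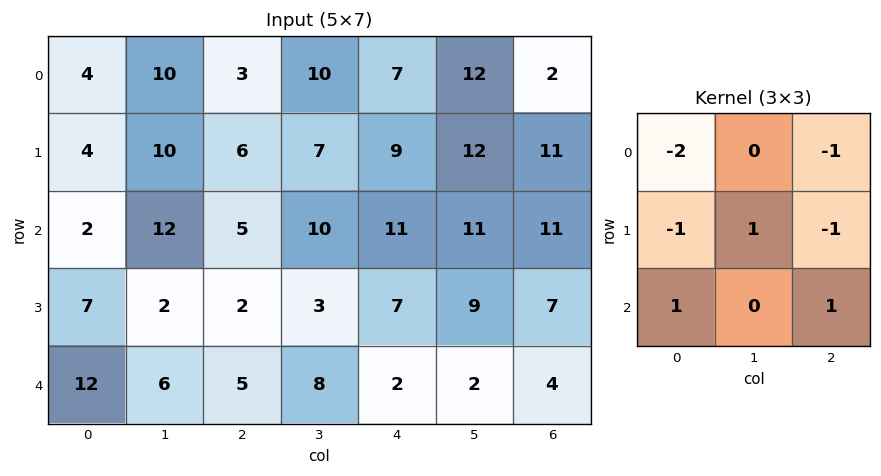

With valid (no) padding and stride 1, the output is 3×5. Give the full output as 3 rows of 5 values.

-4 -19 -5 -21 -2
0 -39 -18 -24 -26
1 -23 -20 -26 -32

Output[0,0]: The receptive field on the input at this output position is [4 10 3 / 4 10 6 / 2 12 5]. Elementwise product with the kernel and sum: 4·-2 + 3·-1 + 4·-1 + 10·1 + 6·-1 + 2·1 + 5·1.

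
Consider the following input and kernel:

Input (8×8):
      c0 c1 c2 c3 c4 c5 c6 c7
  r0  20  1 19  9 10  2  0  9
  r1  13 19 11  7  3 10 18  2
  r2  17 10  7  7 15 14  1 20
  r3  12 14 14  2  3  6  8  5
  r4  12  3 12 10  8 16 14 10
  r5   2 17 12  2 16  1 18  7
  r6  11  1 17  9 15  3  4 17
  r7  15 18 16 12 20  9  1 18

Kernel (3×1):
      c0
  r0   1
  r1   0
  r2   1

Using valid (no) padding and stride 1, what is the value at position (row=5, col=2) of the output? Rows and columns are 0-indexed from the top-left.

28

The receptive field on the input at this output position is [12 / 17 / 16]. Elementwise product with the kernel and sum: 12·1 + 16·1.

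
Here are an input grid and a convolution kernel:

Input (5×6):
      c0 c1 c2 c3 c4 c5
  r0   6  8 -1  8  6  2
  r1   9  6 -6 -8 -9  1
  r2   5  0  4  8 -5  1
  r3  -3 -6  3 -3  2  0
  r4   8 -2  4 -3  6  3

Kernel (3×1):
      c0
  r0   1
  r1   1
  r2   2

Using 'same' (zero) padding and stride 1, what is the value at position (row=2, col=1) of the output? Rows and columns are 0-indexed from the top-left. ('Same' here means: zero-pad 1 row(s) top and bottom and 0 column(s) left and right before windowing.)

The receptive field on the zero-padded input at this output position is [6 / 0 / -6]. Elementwise product with the kernel and sum: 6·1 + 0·1 + -6·2.

-6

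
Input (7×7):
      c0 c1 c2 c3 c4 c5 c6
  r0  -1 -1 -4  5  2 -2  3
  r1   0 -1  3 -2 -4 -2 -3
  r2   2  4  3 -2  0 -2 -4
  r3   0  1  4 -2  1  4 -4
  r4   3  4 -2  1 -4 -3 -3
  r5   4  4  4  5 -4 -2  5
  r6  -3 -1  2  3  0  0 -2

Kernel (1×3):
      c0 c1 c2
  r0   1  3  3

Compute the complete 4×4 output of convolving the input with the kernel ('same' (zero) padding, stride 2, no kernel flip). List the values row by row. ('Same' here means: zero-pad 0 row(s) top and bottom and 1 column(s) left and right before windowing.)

Output[0,0]: The receptive field on the zero-padded input at this output position is [0 -1 -1]. Elementwise product with the kernel and sum: 0·1 + -1·3 + -1·3.

-6 2 5 7
18 7 -8 -14
21 1 -20 -12
-12 14 3 -6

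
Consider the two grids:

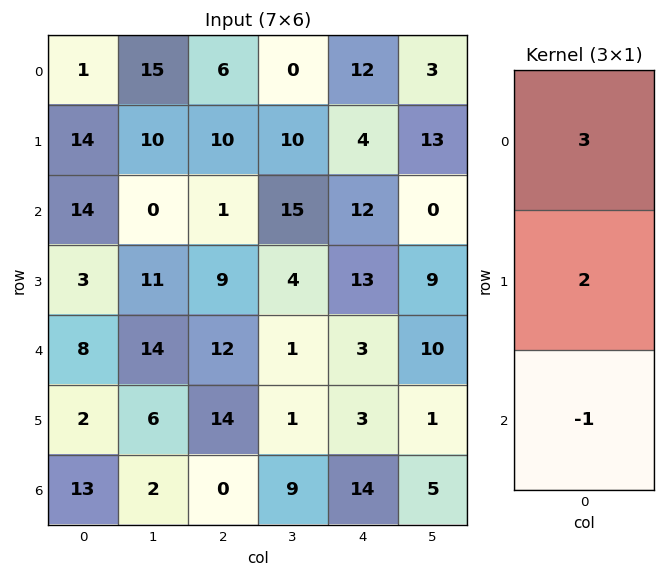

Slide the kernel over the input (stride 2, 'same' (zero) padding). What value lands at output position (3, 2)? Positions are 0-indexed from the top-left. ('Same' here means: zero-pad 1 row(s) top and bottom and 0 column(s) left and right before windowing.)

37

The receptive field on the zero-padded input at this output position is [3 / 14 / 0]. Elementwise product with the kernel and sum: 3·3 + 14·2 + 0·-1.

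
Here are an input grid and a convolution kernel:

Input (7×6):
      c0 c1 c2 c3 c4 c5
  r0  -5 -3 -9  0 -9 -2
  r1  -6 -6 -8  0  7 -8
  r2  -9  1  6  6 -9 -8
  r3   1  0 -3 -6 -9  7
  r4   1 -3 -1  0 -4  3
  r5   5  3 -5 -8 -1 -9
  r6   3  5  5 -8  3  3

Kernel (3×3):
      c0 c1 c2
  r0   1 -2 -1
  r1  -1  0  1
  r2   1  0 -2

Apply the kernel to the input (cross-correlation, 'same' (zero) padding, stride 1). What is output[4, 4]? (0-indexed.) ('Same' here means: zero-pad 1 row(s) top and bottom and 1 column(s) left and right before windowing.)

18

The receptive field on the zero-padded input at this output position is [-6 -9 7 / 0 -4 3 / -8 -1 -9]. Elementwise product with the kernel and sum: -6·1 + -9·-2 + 7·-1 + 0·-1 + 3·1 + -8·1 + -9·-2.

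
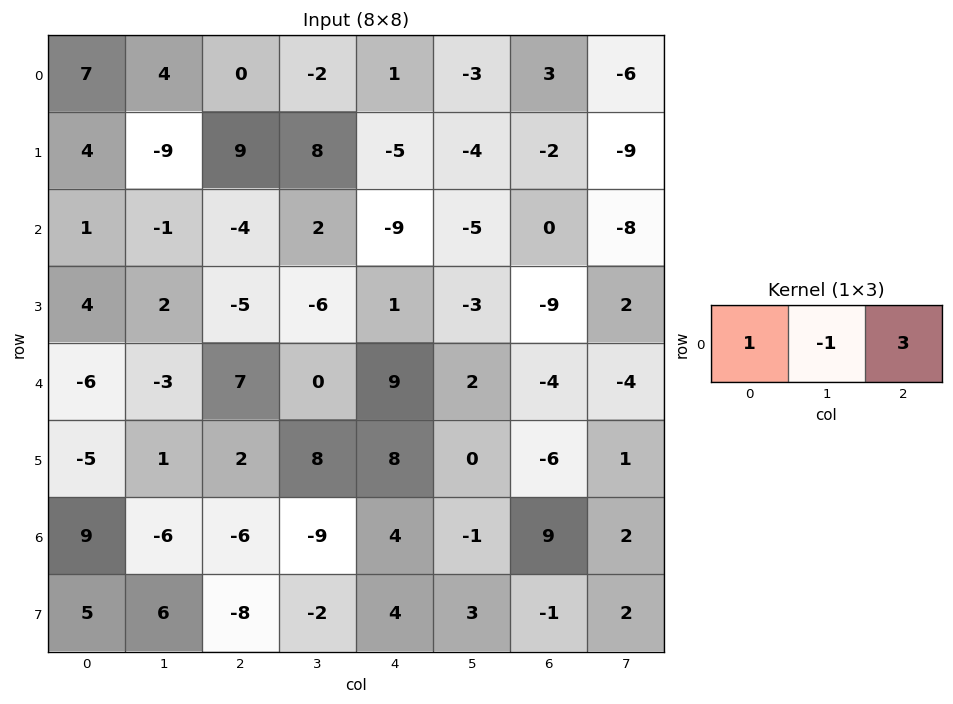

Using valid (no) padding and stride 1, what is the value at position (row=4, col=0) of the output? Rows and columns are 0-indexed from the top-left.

18

The receptive field on the input at this output position is [-6 -3 7]. Elementwise product with the kernel and sum: -6·1 + -3·-1 + 7·3.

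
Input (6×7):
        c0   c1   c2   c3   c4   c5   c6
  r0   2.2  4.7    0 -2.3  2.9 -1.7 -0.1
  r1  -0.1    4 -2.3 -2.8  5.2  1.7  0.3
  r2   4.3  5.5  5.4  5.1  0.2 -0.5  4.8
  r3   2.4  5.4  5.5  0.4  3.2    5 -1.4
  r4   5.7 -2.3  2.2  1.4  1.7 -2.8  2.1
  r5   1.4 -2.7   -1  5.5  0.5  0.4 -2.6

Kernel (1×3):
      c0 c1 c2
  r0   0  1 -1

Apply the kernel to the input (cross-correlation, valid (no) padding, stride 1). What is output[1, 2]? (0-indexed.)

The receptive field on the input at this output position is [-2.3 -2.8 5.2]. Elementwise product with the kernel and sum: -2.8·1 + 5.2·-1.

-8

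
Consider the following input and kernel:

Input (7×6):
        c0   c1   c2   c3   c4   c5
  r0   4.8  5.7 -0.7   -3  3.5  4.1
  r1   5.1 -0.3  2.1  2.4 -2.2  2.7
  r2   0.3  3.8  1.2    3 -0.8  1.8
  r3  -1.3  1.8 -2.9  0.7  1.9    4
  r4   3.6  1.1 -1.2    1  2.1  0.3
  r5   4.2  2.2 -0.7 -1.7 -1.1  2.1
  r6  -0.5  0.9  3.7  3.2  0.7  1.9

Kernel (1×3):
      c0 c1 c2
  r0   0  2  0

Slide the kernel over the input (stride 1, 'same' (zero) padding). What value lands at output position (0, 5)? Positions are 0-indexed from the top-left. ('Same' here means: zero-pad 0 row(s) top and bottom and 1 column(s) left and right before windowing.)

8.2

The receptive field on the zero-padded input at this output position is [3.5 4.1 0]. Elementwise product with the kernel and sum: 4.1·2.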